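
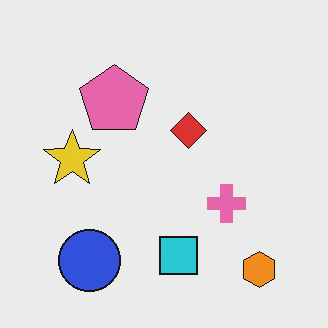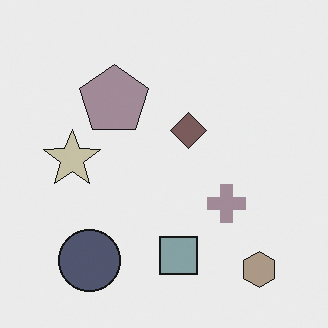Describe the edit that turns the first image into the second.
The image was heavily desaturated.

All colors are more muted and greyish — a global saturation change.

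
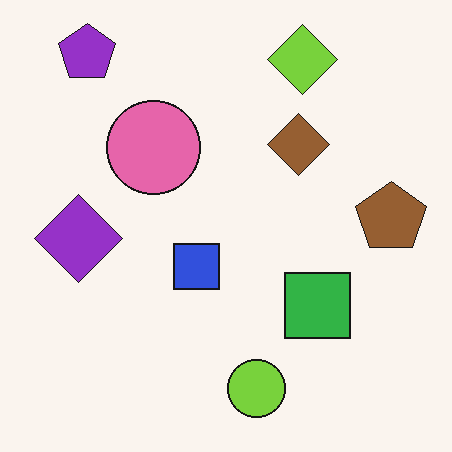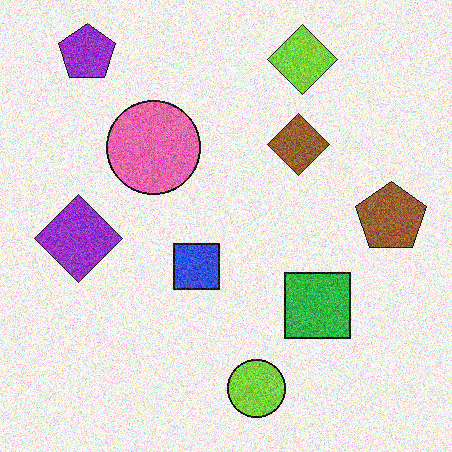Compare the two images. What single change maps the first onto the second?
The second image is the first degraded with strong gaussian noise.

Random speckle covers the whole image, including the flat background.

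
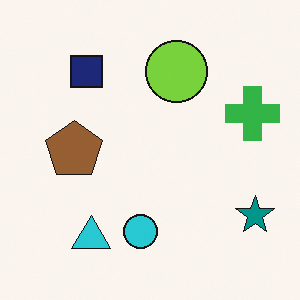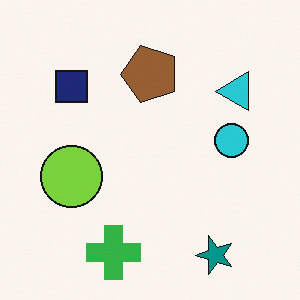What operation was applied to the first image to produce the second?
The second image is the first transposed (reflected across the top-left ↔ bottom-right diagonal).

Shapes have swapped their row and column positions — what was in the top-right is now in the bottom-left — a diagonal reflection.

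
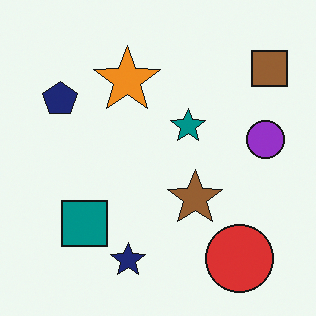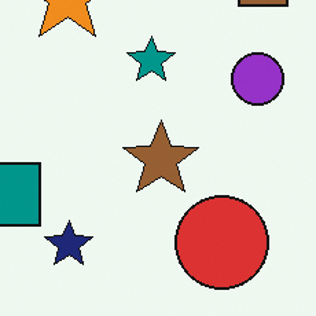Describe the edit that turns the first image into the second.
The second image is the first cropped slightly and scaled back up.

The visible shapes are larger and the field of view is narrower; shapes near the original edges may be partly or wholly outside the frame — a crop-and-rescale.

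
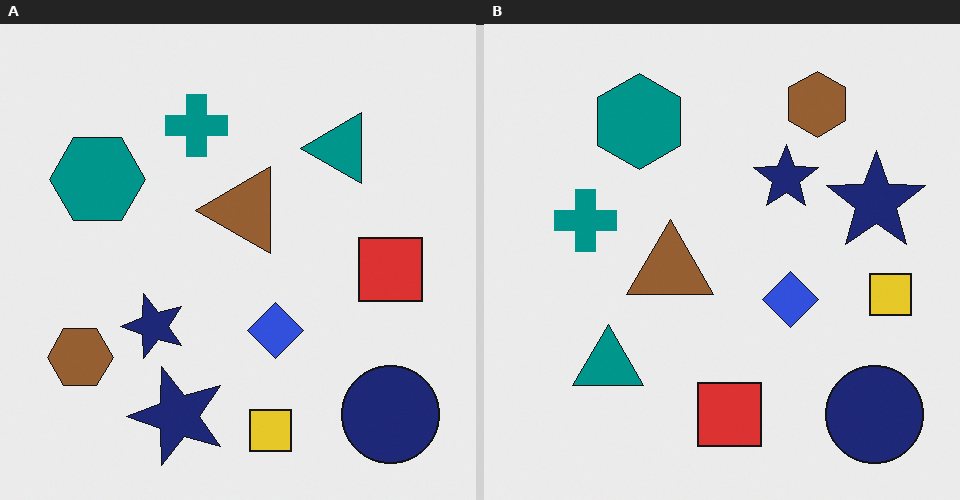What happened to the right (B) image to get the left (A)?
The image was transposed (reflected across the top-left ↔ bottom-right diagonal).

Shapes have swapped their row and column positions — what was in the top-right is now in the bottom-left — a diagonal reflection.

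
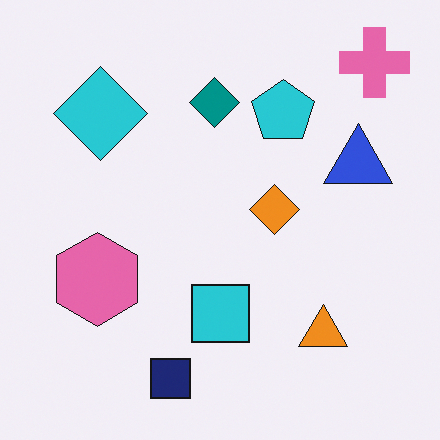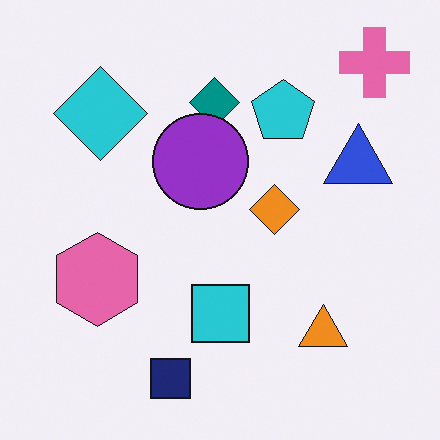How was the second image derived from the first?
The second image is the first overlaid with an additional purple circle.

A purple circle appears in the second image that is absent from the first.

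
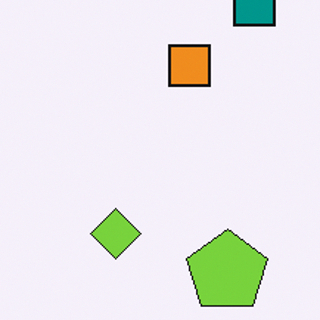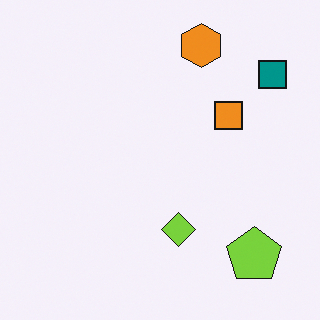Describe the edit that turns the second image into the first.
The image was cropped slightly and scaled back up.

The visible shapes are larger and the field of view is narrower; shapes near the original edges may be partly or wholly outside the frame — a crop-and-rescale.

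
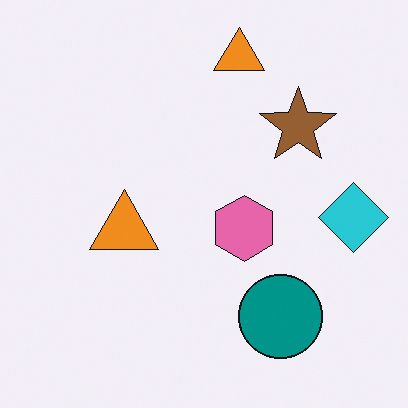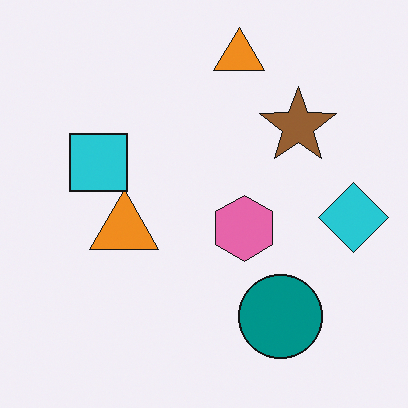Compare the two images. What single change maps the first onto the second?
The transformation is: overlaid with an additional cyan square.

A cyan square appears in the second image that is absent from the first.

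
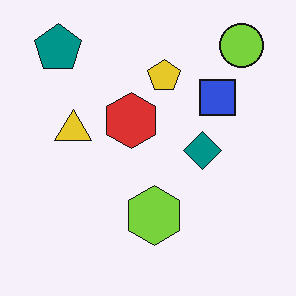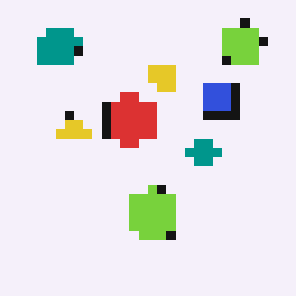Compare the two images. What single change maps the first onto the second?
The second image is the first heavily pixelated into large blocks.

Shapes are reduced to large square blocks; fine edges and outlines are lost — a downscale-then-upscale (mosaic) effect.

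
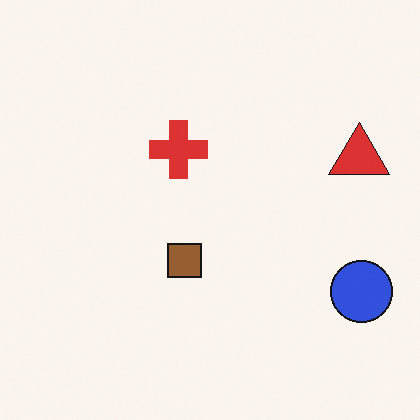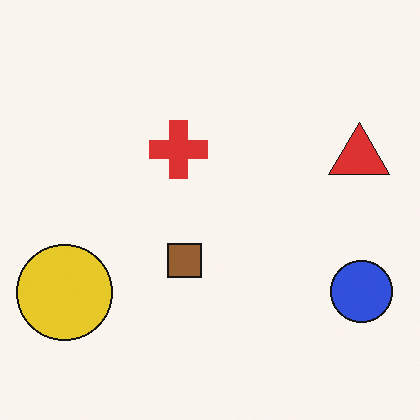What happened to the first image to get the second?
The second image is the first overlaid with an additional yellow circle.

A yellow circle appears in the second image that is absent from the first.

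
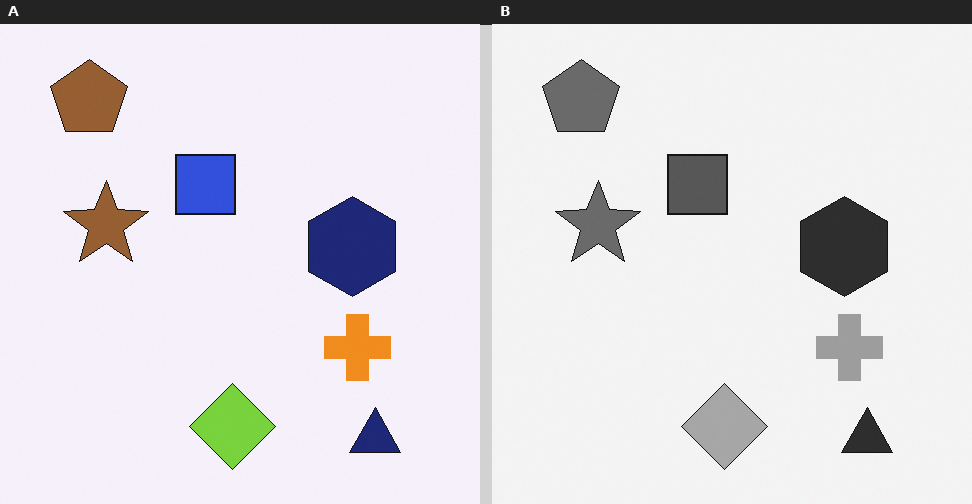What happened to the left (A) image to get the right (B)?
The transformation is: converted to grayscale.

All color is removed — every shape is now a shade of grey.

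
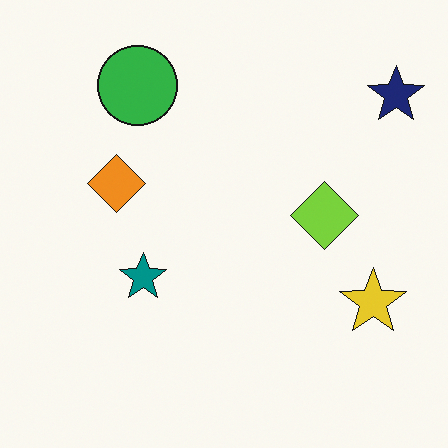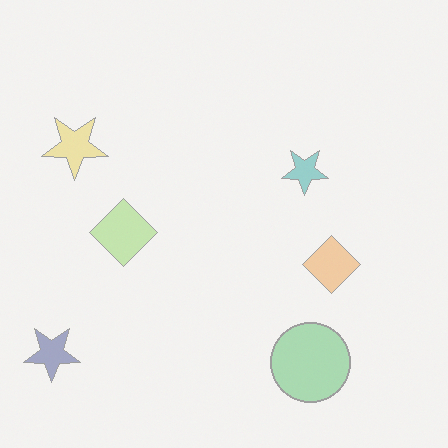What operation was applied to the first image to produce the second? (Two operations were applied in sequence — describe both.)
This is the original image rotated 180°, then given much lower contrast.

The navy star sits in the top-right of the first image and the bottom-left of the second — consistent with a whole-image 180° rotation. Tones are pushed toward mid-grey across the whole image — a global contrast change.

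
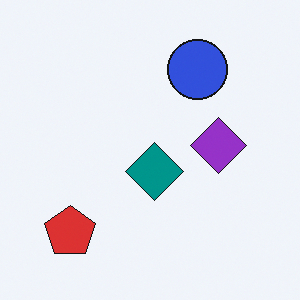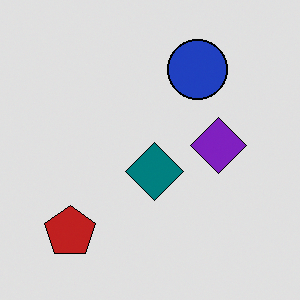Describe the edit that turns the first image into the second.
Moderately posterized.

Each flat color has snapped to a coarser quantized level — most visibly, the near-white background has dropped to a flat grey.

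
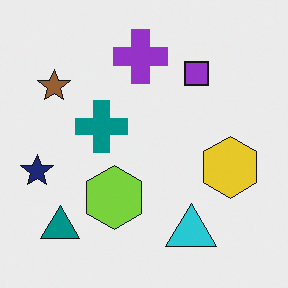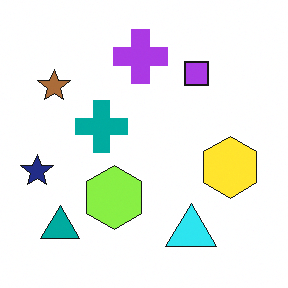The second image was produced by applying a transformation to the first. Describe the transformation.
The second image is the first slightly brightened.

Every pixel — background and shapes alike — is uniformly brightened.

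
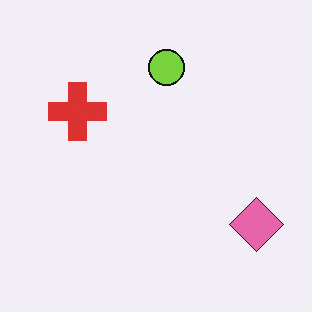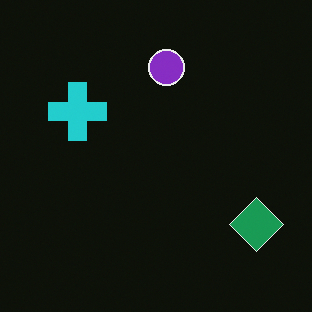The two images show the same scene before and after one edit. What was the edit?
It was color-inverted (negative).

The light background has become dark and every shape's color is its complement — a photographic negative.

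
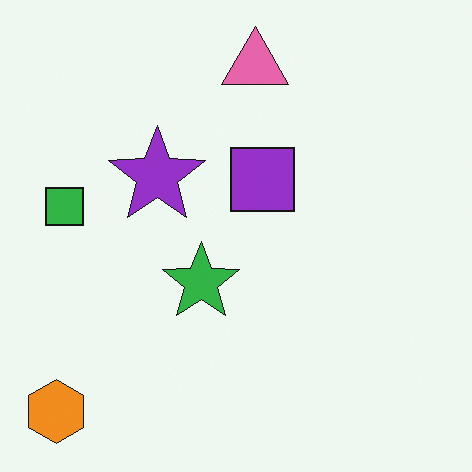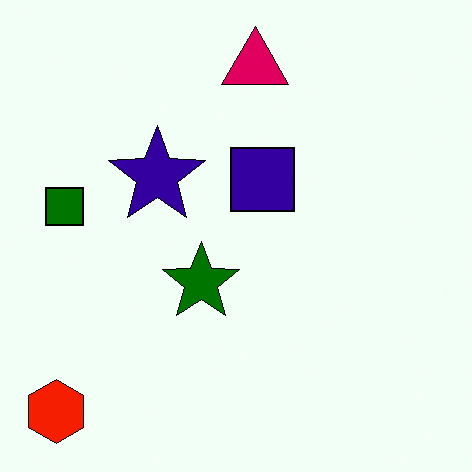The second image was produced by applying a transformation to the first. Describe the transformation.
The transformation is: boosted in contrast.

Tones are pushed away from mid-grey across the whole image — a global contrast change.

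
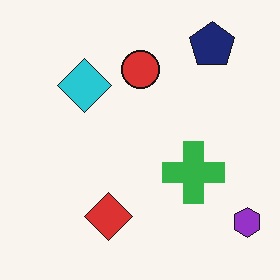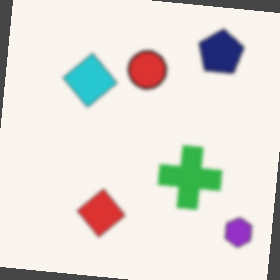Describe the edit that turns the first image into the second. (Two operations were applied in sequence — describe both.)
The image was given a subtle gaussian blur, then rotated clockwise by a small amount.

Shape edges and outlines are uniformly softened across the whole image. Every shape is tilted by the same angle and the image corners show triangular fill wedges — a whole-image rotation by a non-right angle.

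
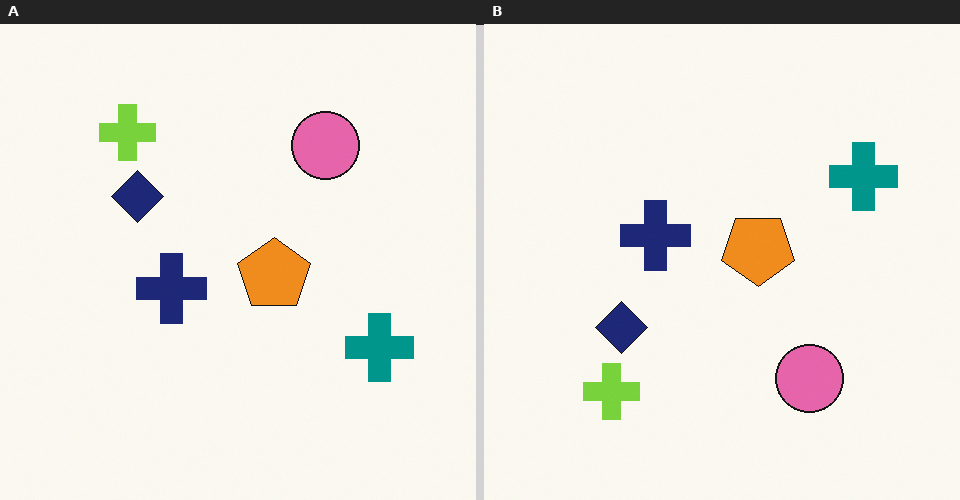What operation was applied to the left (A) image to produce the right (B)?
The image was flipped vertically (top ↔ bottom).

The lime cross is in the top-left of the left (A) image and the bottom-left of the right (B) — shapes on opposite sides of the horizontal midline have swapped in a mirror flip.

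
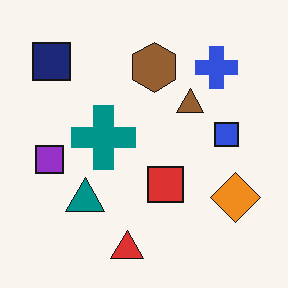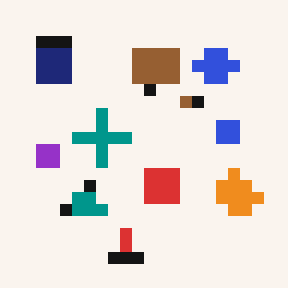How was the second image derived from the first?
It was heavily pixelated into large blocks.

Shapes are reduced to large square blocks; fine edges and outlines are lost — a downscale-then-upscale (mosaic) effect.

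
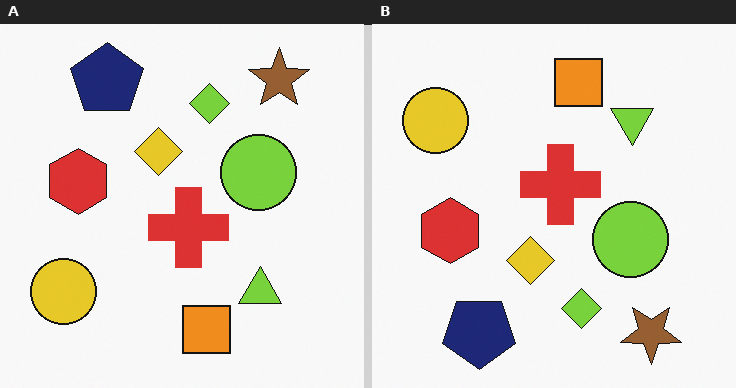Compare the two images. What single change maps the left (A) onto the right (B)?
The right (B) image is the left (A) flipped vertically (top ↔ bottom).

The brown star is in the top-right of the left (A) image and the bottom-right of the right (B) — shapes on opposite sides of the horizontal midline have swapped in a mirror flip.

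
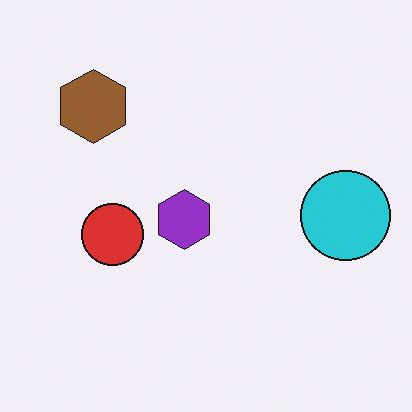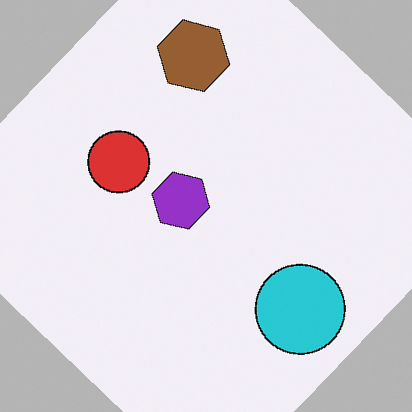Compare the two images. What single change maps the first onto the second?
The image was rotated clockwise by a large amount — several tens of degrees.

Every shape is tilted by the same angle and the image corners show triangular fill wedges — a whole-image rotation by a non-right angle.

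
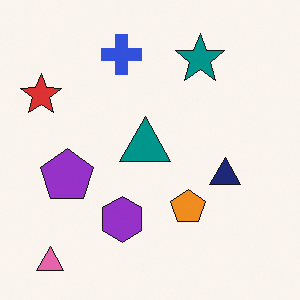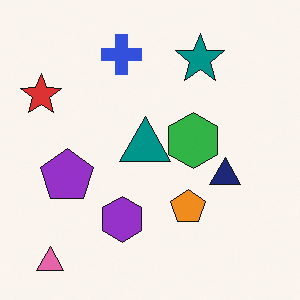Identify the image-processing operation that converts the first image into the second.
The transformation is: overlaid with an additional green hexagon.

A green hexagon appears in the second image that is absent from the first.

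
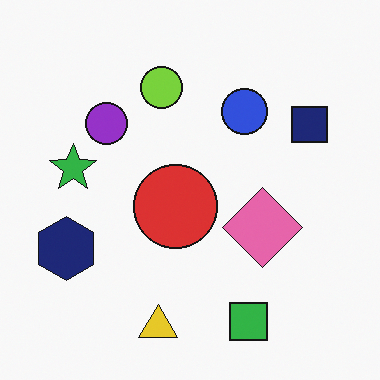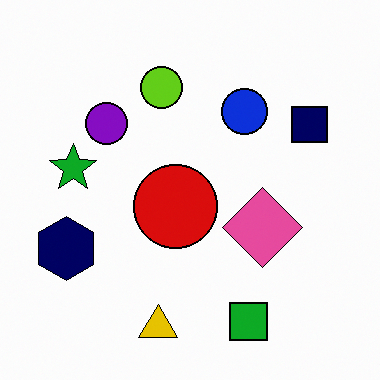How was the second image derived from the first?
This is the original image given slightly increased contrast.

Tones are pushed away from mid-grey across the whole image — a global contrast change.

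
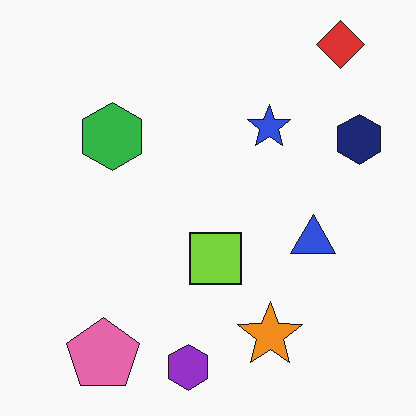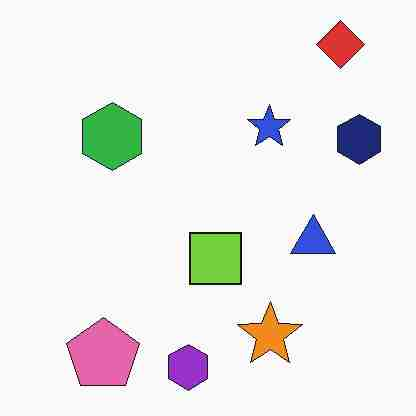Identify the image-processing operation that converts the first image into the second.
It was heavily JPEG-compressed with obvious blocking artifacts.

Blocky 8×8 compression artifacts appear around shape edges and the flat background shows ringing — characteristic JPEG degradation.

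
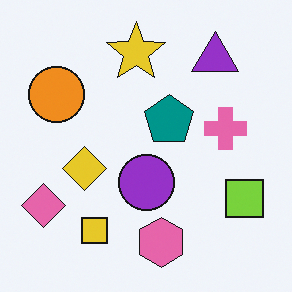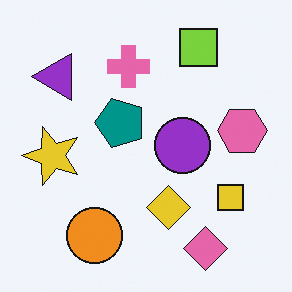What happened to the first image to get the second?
Rotated 90° counter-clockwise.

The pink diamond sits in the bottom-left of the first image and the bottom-right of the second — consistent with a whole-image 90° counter-clockwise rotation.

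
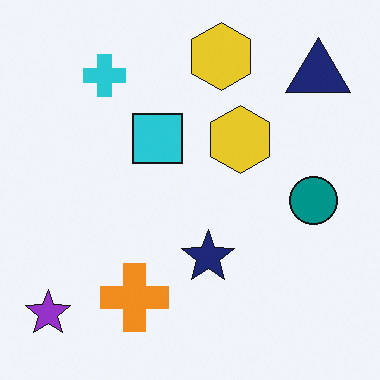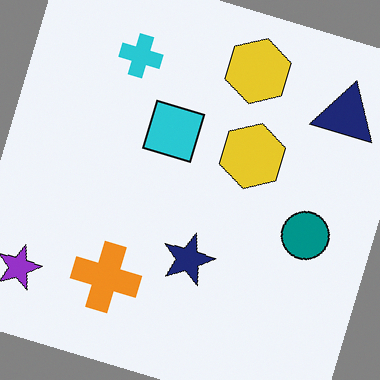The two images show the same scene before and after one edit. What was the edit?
It was rotated clockwise by a moderate amount.

Every shape is tilted by the same angle and the image corners show triangular fill wedges — a whole-image rotation by a non-right angle.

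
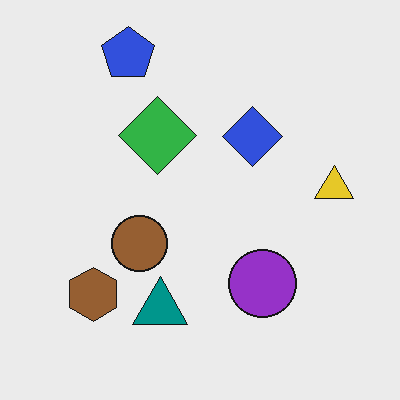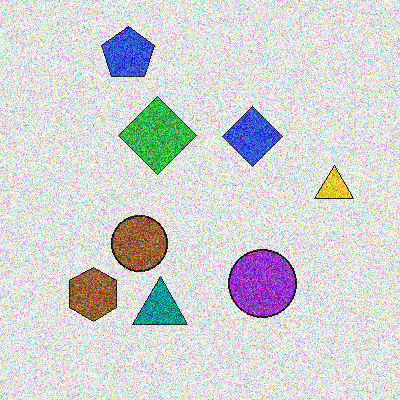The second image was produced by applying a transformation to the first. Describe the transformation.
This is the original image degraded with heavy additive noise.

Random speckle covers the whole image, including the flat background.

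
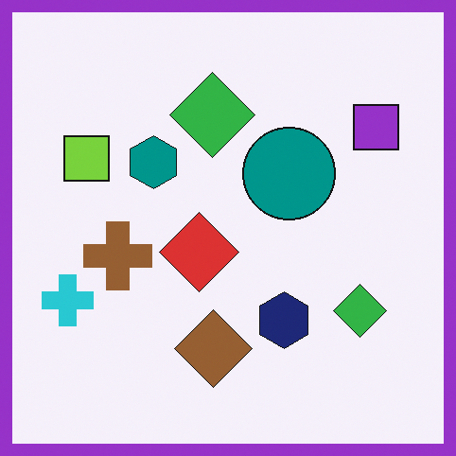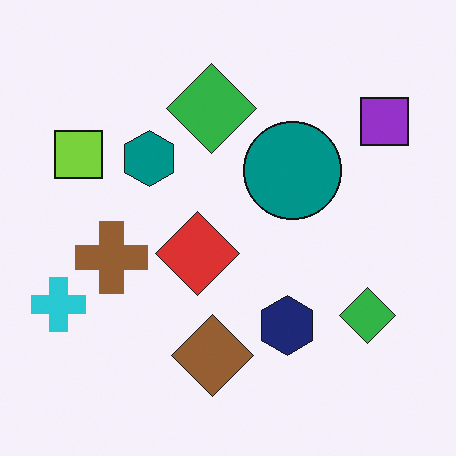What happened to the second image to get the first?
The image was framed with a purple border.

A solid purple frame runs around the edge of the first image, with the content slightly shrunk inside it.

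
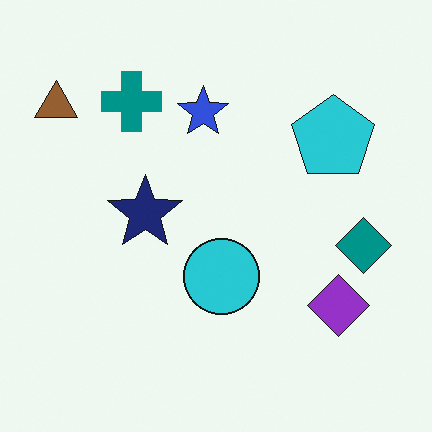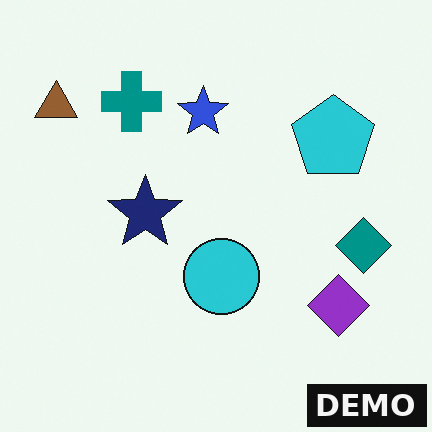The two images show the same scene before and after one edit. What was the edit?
It was watermarked with the text "DEMO" in the lower-right corner.

A dark label reading "DEMO" appears in the lower-right corner.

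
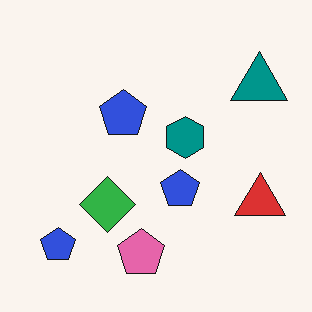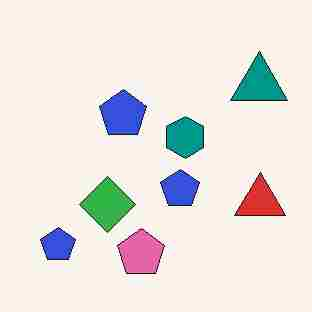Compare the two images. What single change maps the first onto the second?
The second image is the first degraded with heavy JPEG compression.

Blocky 8×8 compression artifacts appear around shape edges and the flat background shows ringing — characteristic JPEG degradation.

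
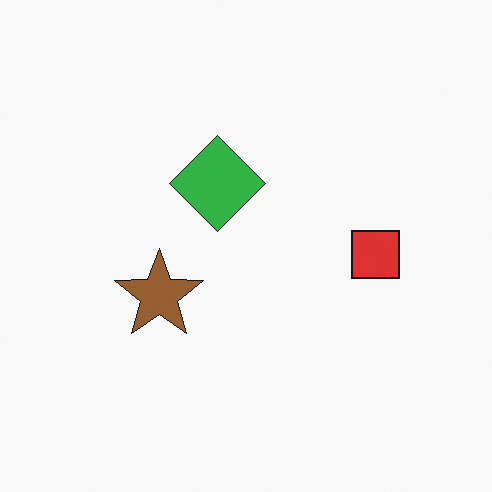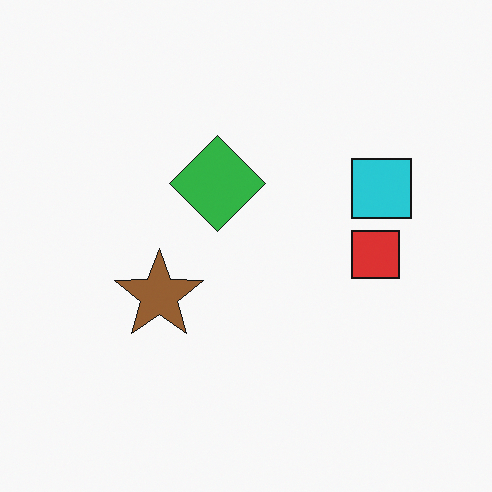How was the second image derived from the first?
It was overlaid with an additional cyan square.

A cyan square appears in the second image that is absent from the first.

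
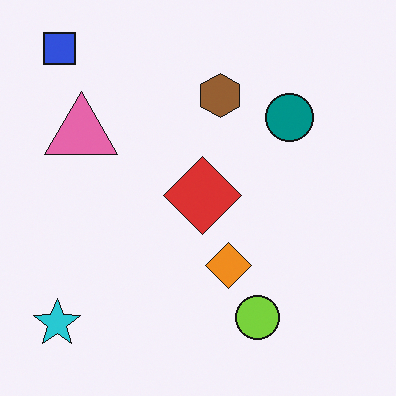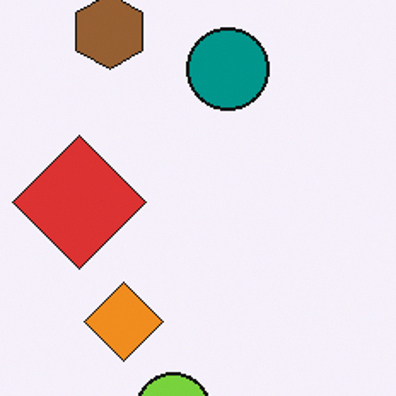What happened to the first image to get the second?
The image was cropped to a noticeably smaller region and rescaled.

The visible shapes are larger and the field of view is narrower; shapes near the original edges may be partly or wholly outside the frame — a crop-and-rescale.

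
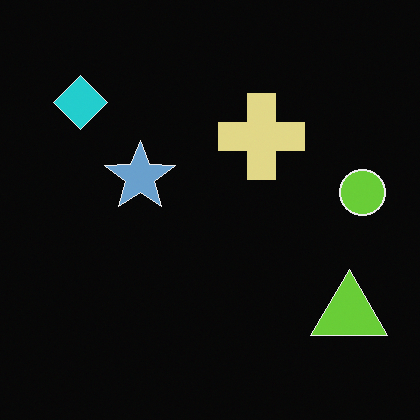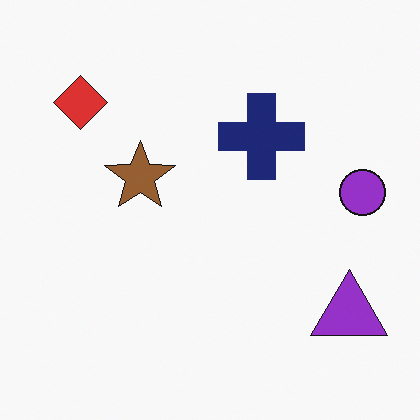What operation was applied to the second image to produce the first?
The first image is the second color-inverted (negative).

The light background has become dark and every shape's color is its complement — a photographic negative.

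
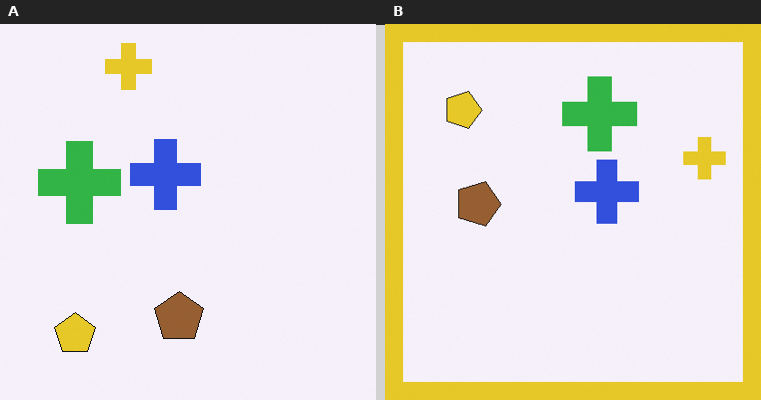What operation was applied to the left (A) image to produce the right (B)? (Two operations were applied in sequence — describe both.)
Rotated 90° clockwise, then framed with a yellow border.

The yellow pentagon sits in the bottom-left of the left (A) image and the top-left of the right (B) — consistent with a whole-image 90° clockwise rotation. A solid yellow frame runs around the edge of the right (B) image, with the content slightly shrunk inside it.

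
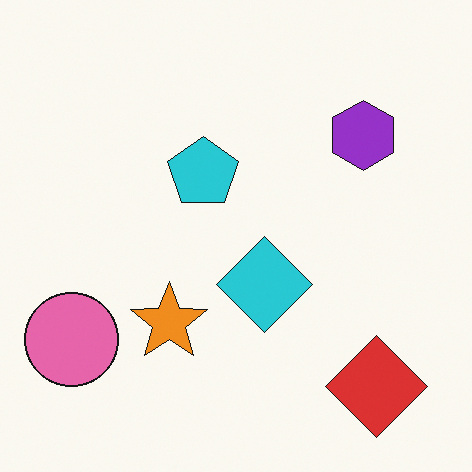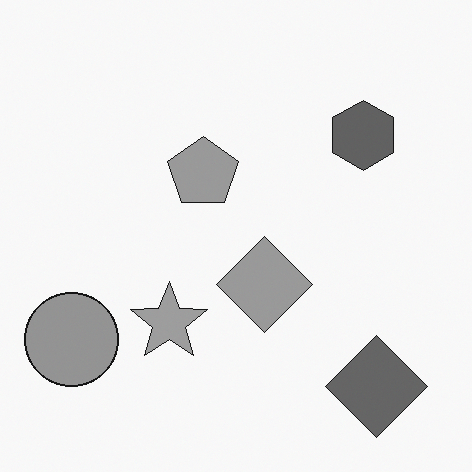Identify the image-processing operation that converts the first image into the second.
The second image is the first converted to grayscale.

All color is removed — every shape is now a shade of grey.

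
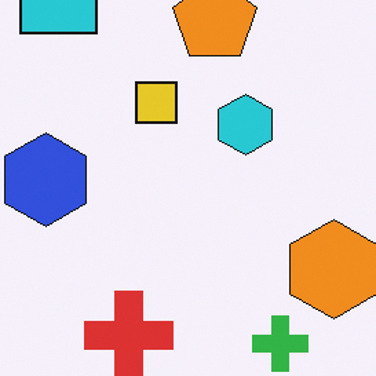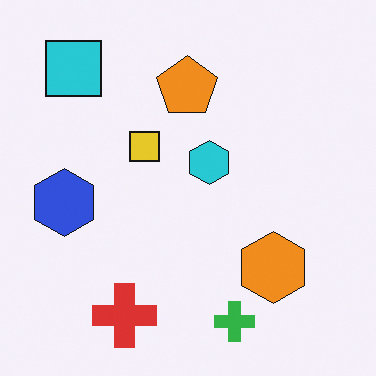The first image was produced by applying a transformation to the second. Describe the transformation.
It was cropped to a modestly smaller region and rescaled.

The visible shapes are larger and the field of view is narrower; shapes near the original edges may be partly or wholly outside the frame — a crop-and-rescale.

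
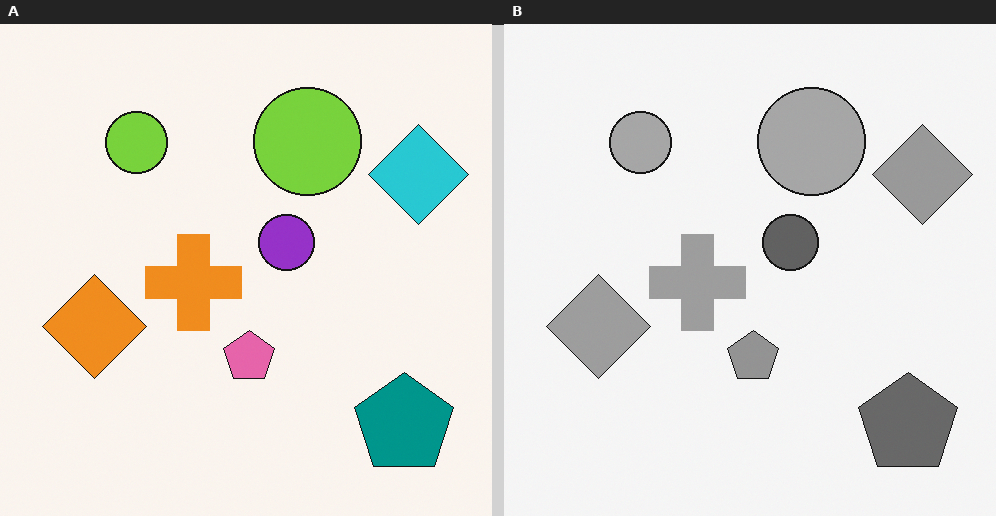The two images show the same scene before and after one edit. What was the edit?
The transformation is: converted to grayscale.

All color is removed — every shape is now a shade of grey.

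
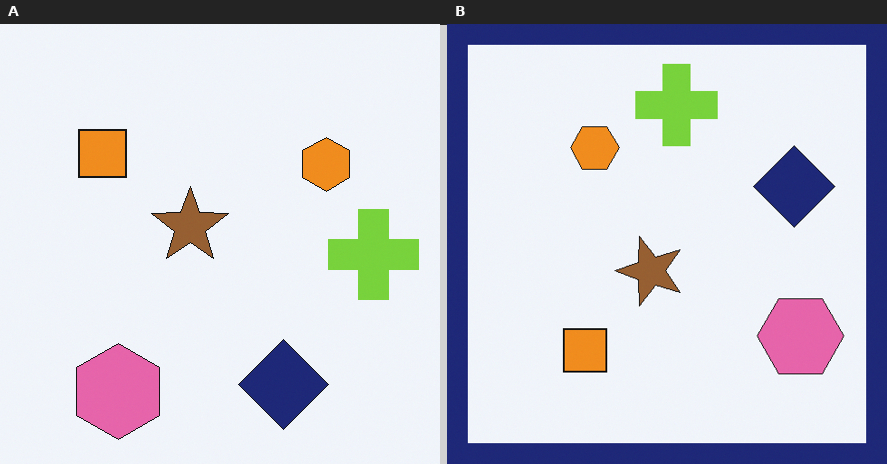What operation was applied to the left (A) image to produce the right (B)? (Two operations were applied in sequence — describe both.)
Rotated 90° counter-clockwise, then framed with a navy border.

The pink hexagon sits in the bottom-left of the left (A) image and the bottom-right of the right (B) — consistent with a whole-image 90° counter-clockwise rotation. A solid navy frame runs around the edge of the right (B) image, with the content slightly shrunk inside it.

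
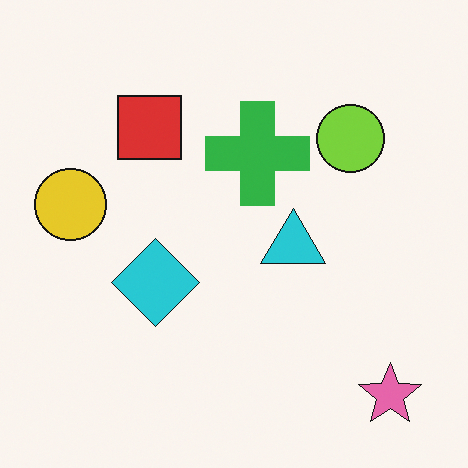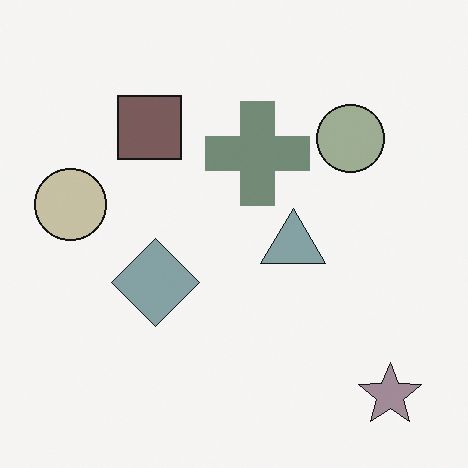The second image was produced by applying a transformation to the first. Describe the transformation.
Heavily desaturated.

All colors are more muted and greyish — a global saturation change.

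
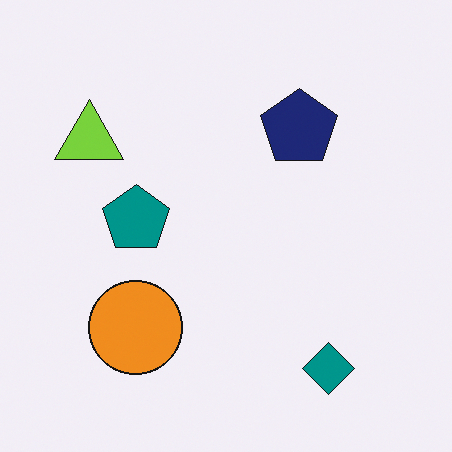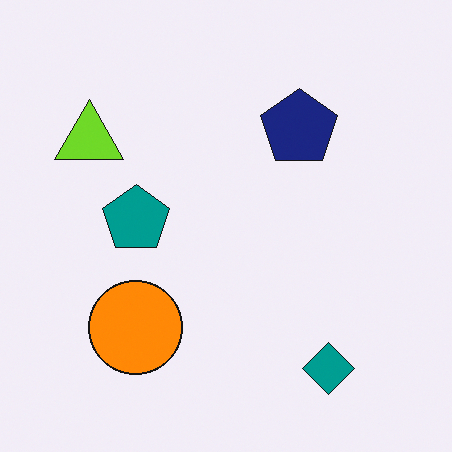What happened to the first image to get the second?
Slightly oversaturated.

All colors are more vivid — a global saturation change.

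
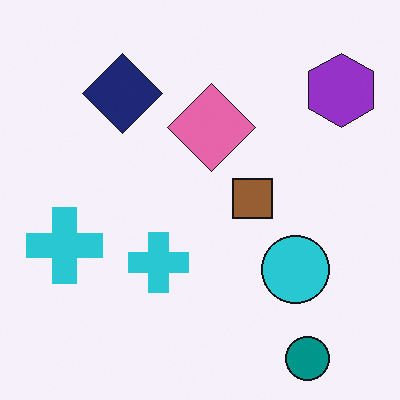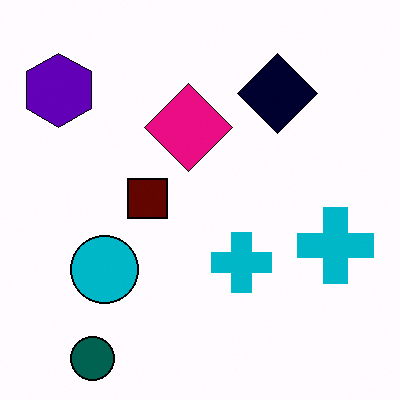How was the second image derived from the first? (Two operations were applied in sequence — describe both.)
Given much higher contrast, then flipped horizontally (left ↔ right).

Tones are pushed away from mid-grey across the whole image — a global contrast change. The purple hexagon is in the top-right of the first image and the top-left of the second — shapes on opposite sides of the vertical midline have swapped in a mirror flip.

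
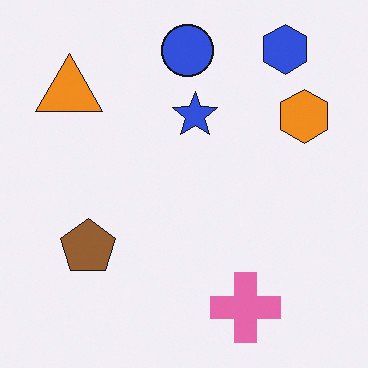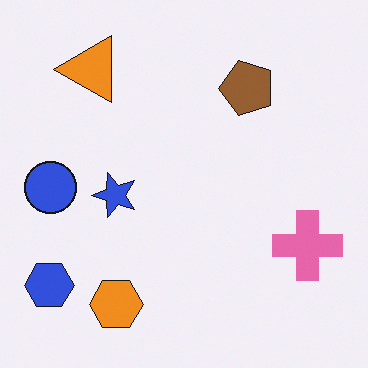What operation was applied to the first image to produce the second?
This is the original image transposed (reflected across the top-left ↔ bottom-right diagonal).

Shapes have swapped their row and column positions — what was in the top-right is now in the bottom-left — a diagonal reflection.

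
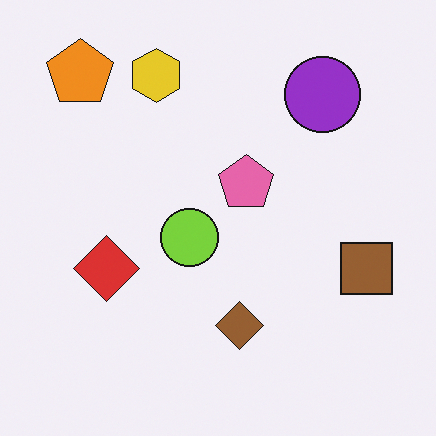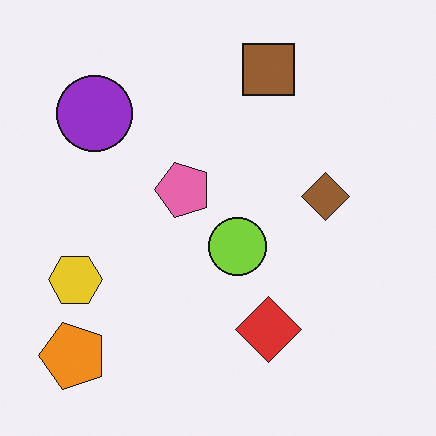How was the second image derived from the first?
Rotated 90° counter-clockwise.

The orange pentagon sits in the top-left of the first image and the bottom-left of the second — consistent with a whole-image 90° counter-clockwise rotation.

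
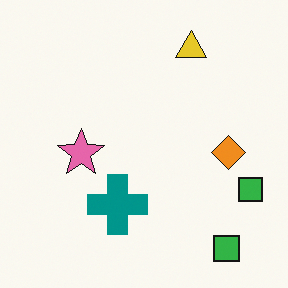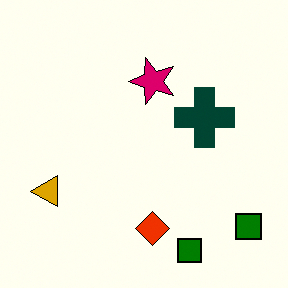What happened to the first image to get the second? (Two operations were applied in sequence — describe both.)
This is the original image transposed (reflected across the top-left ↔ bottom-right diagonal), then given much higher contrast.

Shapes have swapped their row and column positions — what was in the top-right is now in the bottom-left — a diagonal reflection. Tones are pushed away from mid-grey across the whole image — a global contrast change.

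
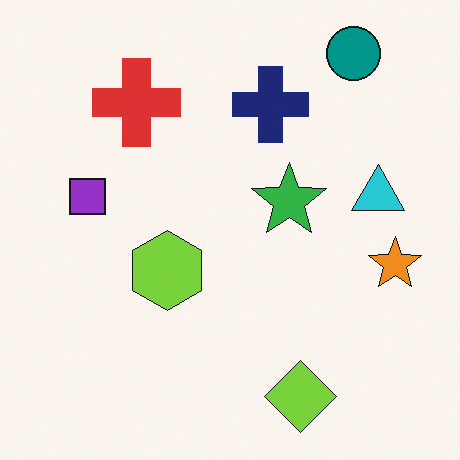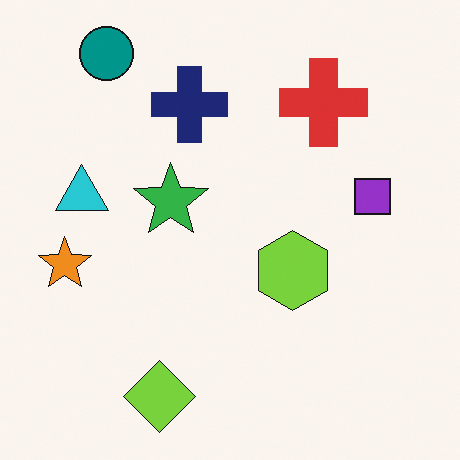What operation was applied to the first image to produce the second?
Flipped horizontally (left ↔ right).

The orange star is in the right of the first image and the left of the second — shapes on opposite sides of the vertical midline have swapped in a mirror flip.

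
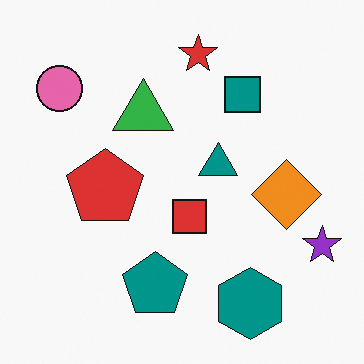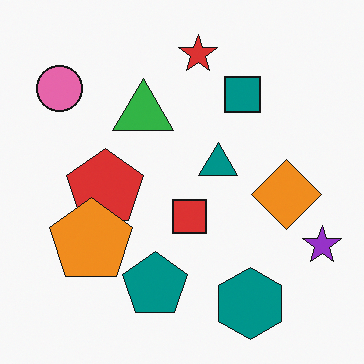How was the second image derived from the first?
This is the original image overlaid with an additional orange pentagon.

An orange pentagon appears in the second image that is absent from the first.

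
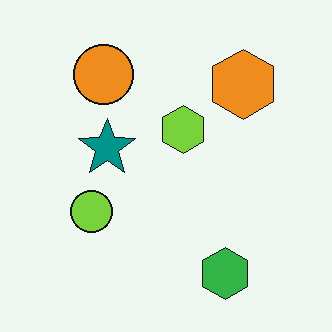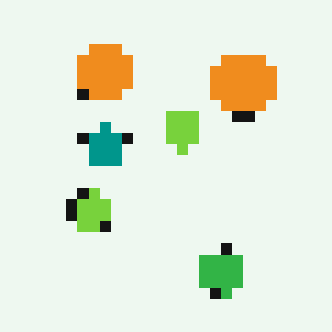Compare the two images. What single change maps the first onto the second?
This is the original image coarsely pixelated.

Shapes are reduced to large square blocks; fine edges and outlines are lost — a downscale-then-upscale (mosaic) effect.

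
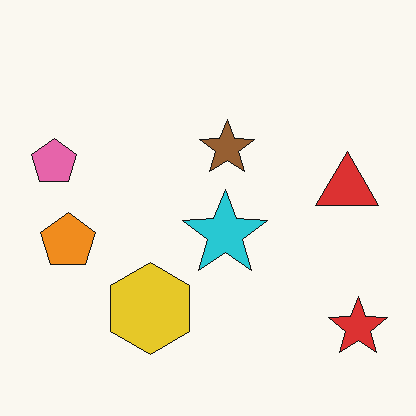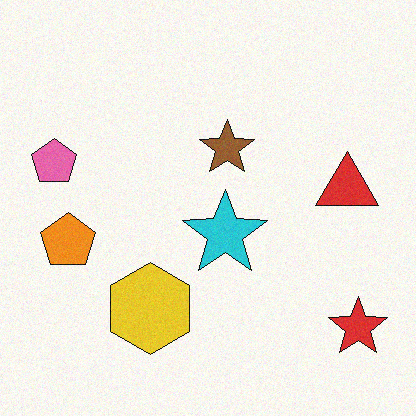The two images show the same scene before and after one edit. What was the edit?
The image was degraded with light additive noise.

Random speckle covers the whole image, including the flat background.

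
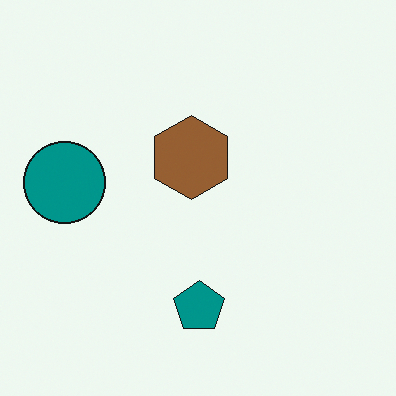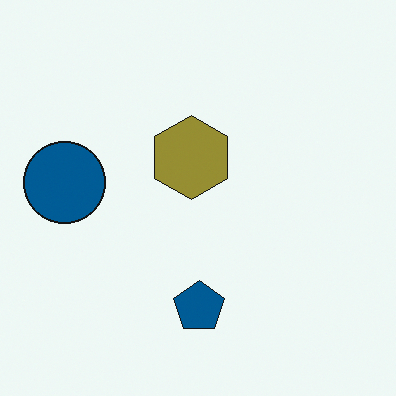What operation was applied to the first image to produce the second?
This is the original image hue-shifted by a small amount.

Every shape's color has rotated by the same amount around the hue wheel — a uniform hue shift.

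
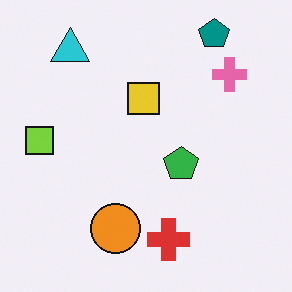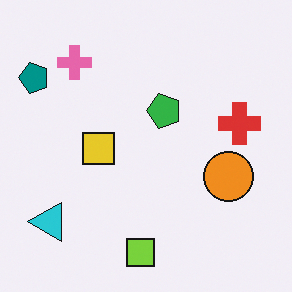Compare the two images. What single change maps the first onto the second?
The transformation is: rotated 90° counter-clockwise.

The teal pentagon sits in the top-right of the first image and the top-left of the second — consistent with a whole-image 90° counter-clockwise rotation.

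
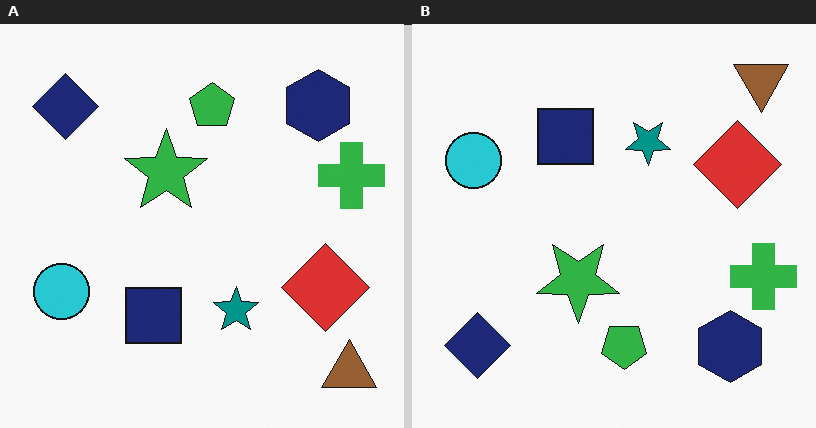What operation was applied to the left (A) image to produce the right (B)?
Flipped vertically (top ↔ bottom).

The brown triangle is in the bottom-right of the left (A) image and the top-right of the right (B) — shapes on opposite sides of the horizontal midline have swapped in a mirror flip.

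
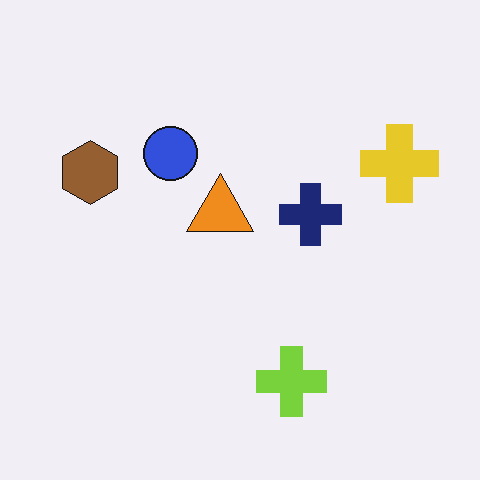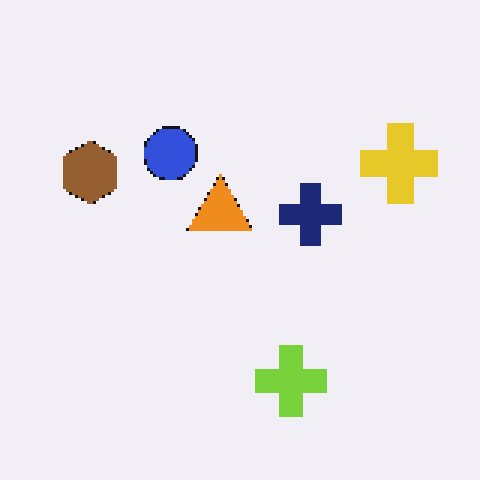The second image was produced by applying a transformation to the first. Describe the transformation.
The image was lightly pixelated (a mild mosaic effect).

Shapes are reduced to large square blocks; fine edges and outlines are lost — a downscale-then-upscale (mosaic) effect.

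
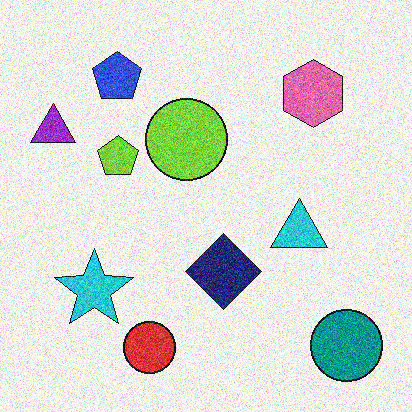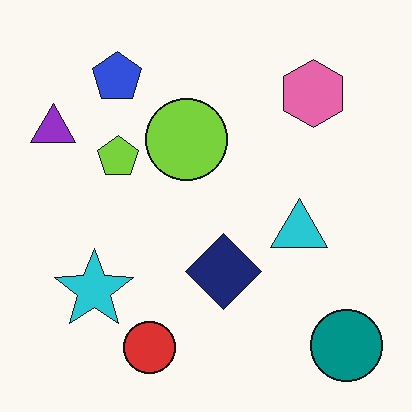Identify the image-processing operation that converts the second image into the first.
The transformation is: degraded with a thick layer of grain.

Random speckle covers the whole image, including the flat background.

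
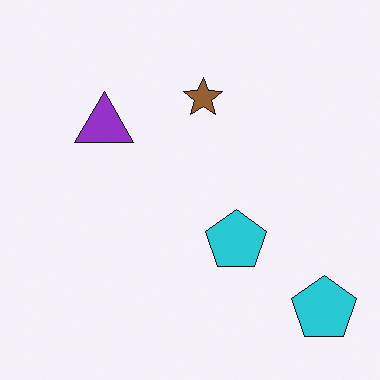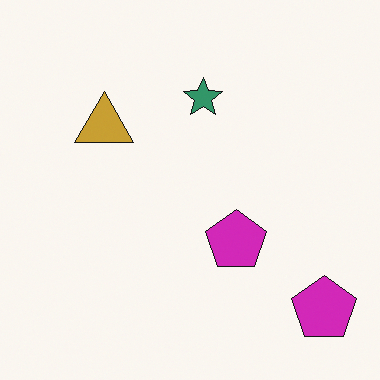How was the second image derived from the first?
The transformation is: hue-shifted by a moderate amount.

Every shape's color has rotated by the same amount around the hue wheel — a uniform hue shift.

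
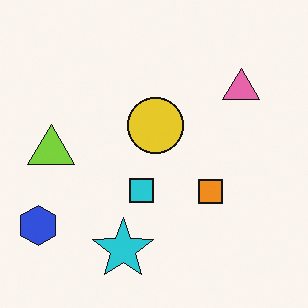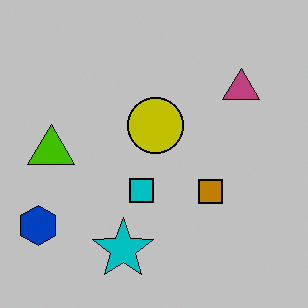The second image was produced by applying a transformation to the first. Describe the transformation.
Heavily posterized to just a handful of flat colors.

Each flat color has snapped to a coarser quantized level — most visibly, the near-white background has dropped to a flat grey.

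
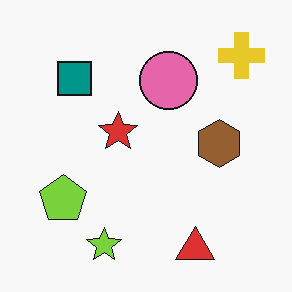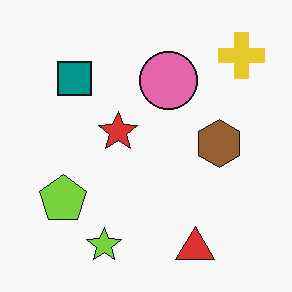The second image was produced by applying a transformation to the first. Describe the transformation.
JPEG-compressed with visible artifacts.

Blocky 8×8 compression artifacts appear around shape edges and the flat background shows ringing — characteristic JPEG degradation.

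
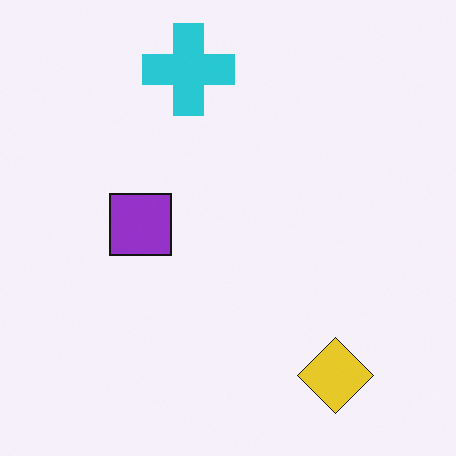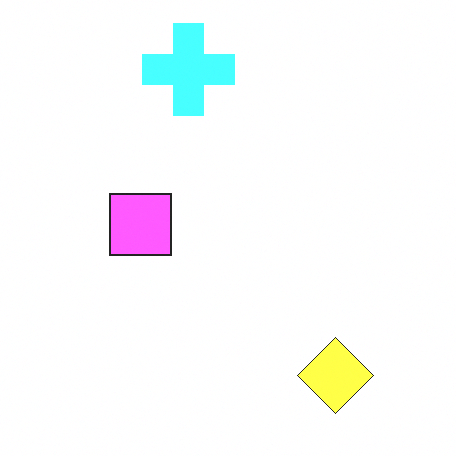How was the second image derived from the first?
It was substantially brightened.

Every pixel — background and shapes alike — is uniformly brightened.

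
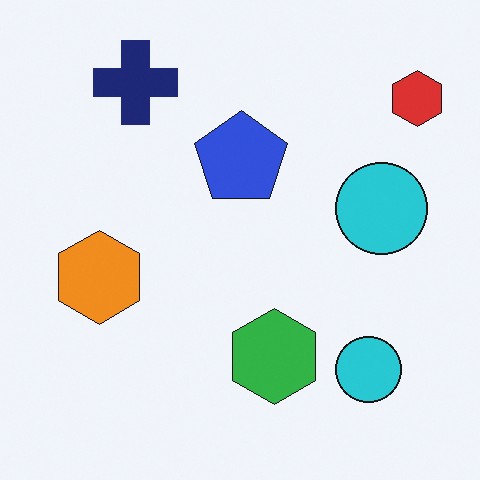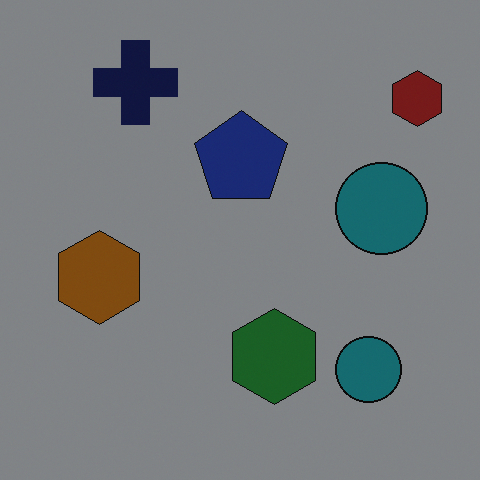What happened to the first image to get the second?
The transformation is: noticeably darkened.

Every pixel — background and shapes alike — is uniformly darkened.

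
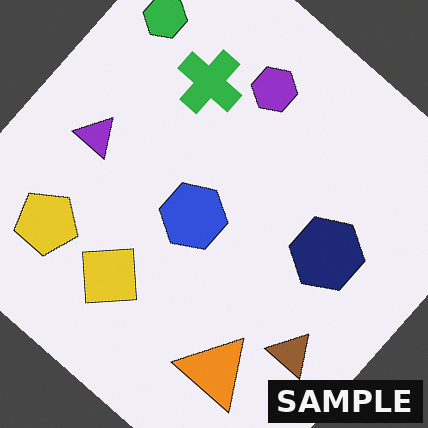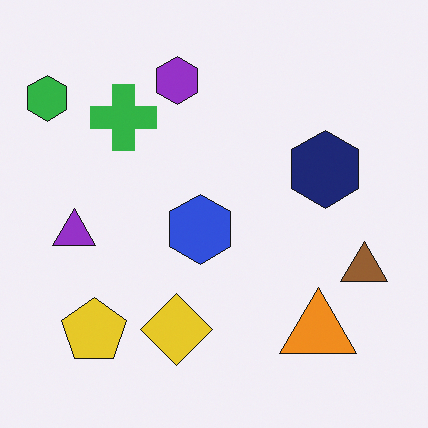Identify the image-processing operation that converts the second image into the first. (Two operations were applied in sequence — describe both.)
It was rotated clockwise by a large amount — several tens of degrees, then watermarked with the text "SAMPLE" in the lower-right corner.

Every shape is tilted by the same angle and the image corners show triangular fill wedges — a whole-image rotation by a non-right angle. A dark label reading "SAMPLE" appears in the lower-right corner.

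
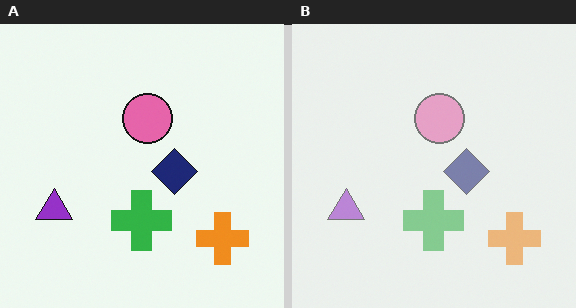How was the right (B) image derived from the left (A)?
Given much lower contrast.

Tones are pushed toward mid-grey across the whole image — a global contrast change.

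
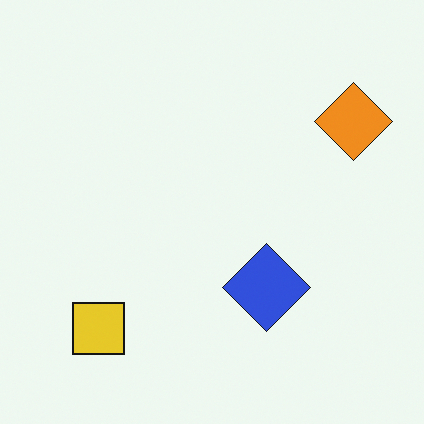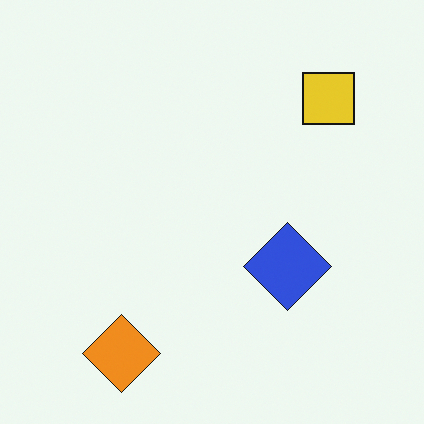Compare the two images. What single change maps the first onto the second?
The second image is the first transposed (reflected across the top-left ↔ bottom-right diagonal).

Shapes have swapped their row and column positions — what was in the top-right is now in the bottom-left — a diagonal reflection.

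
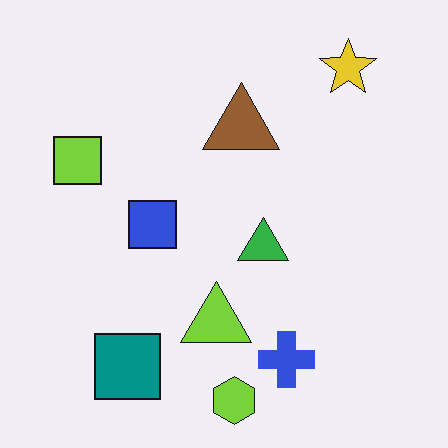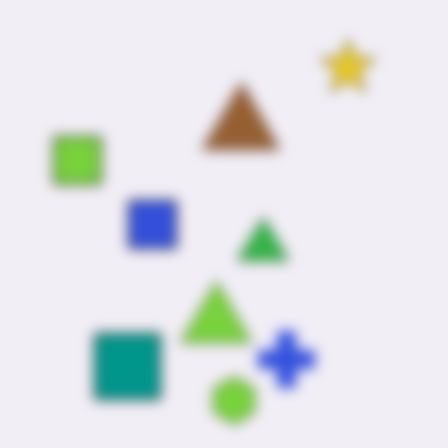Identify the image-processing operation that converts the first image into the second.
The second image is the first heavily blurred.

Shape edges and outlines are uniformly softened across the whole image.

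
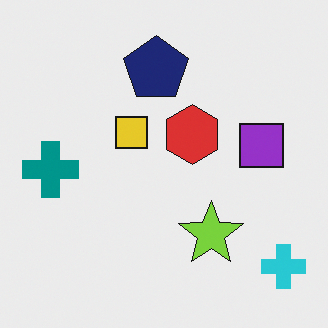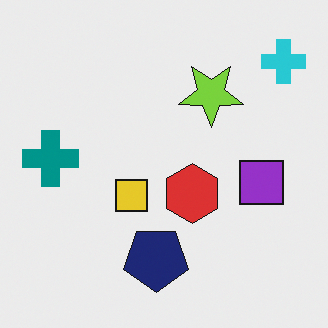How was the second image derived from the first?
Flipped vertically (top ↔ bottom).

The cyan cross is in the bottom-right of the first image and the top-right of the second — shapes on opposite sides of the horizontal midline have swapped in a mirror flip.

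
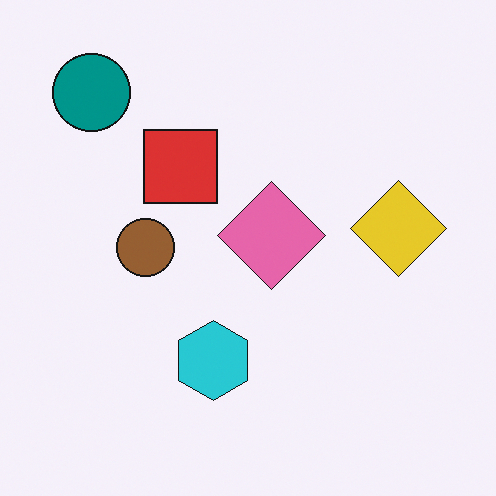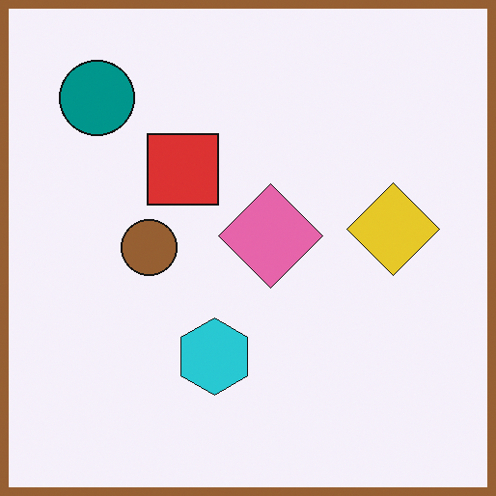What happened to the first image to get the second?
This is the original image framed with a brown border.

A solid brown frame runs around the edge of the second image, with the content slightly shrunk inside it.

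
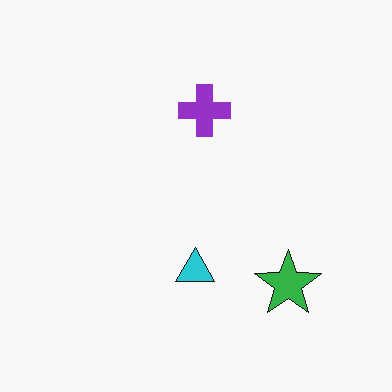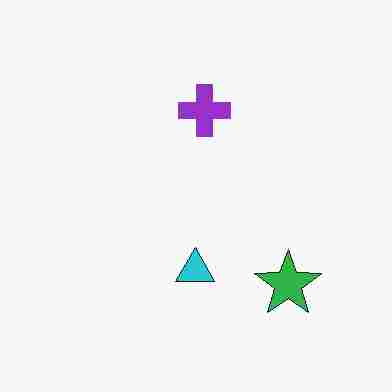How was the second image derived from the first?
The transformation is: heavily JPEG-compressed with obvious blocking artifacts.

Blocky 8×8 compression artifacts appear around shape edges and the flat background shows ringing — characteristic JPEG degradation.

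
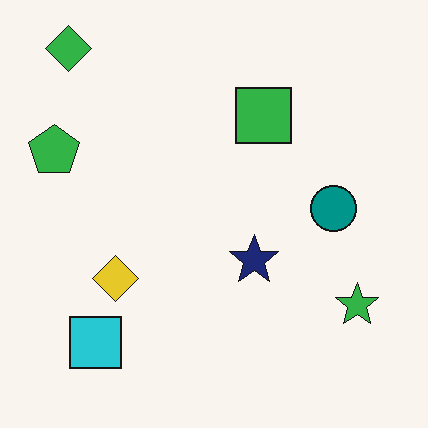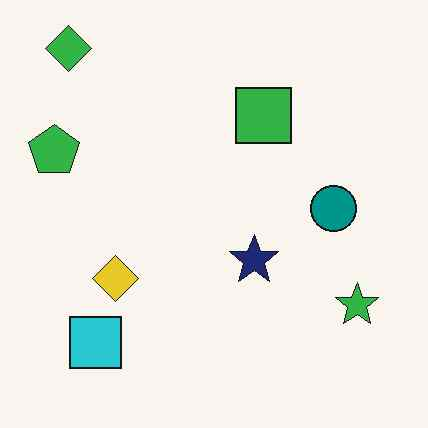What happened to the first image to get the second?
The image was given moderate JPEG compression.

Blocky 8×8 compression artifacts appear around shape edges and the flat background shows ringing — characteristic JPEG degradation.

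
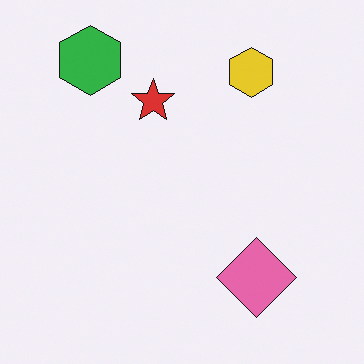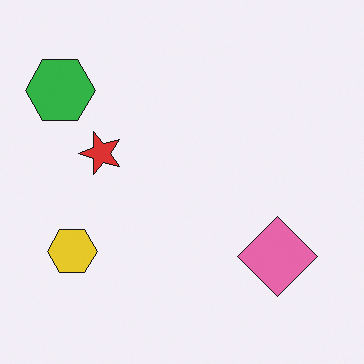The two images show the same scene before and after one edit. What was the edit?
The second image is the first transposed (reflected across the top-left ↔ bottom-right diagonal).

Shapes have swapped their row and column positions — what was in the top-right is now in the bottom-left — a diagonal reflection.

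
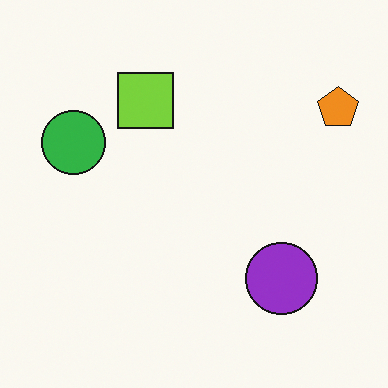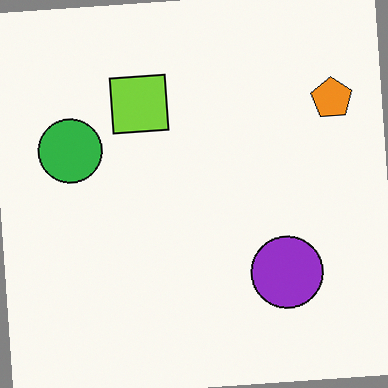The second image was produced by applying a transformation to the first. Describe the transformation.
The transformation is: rotated counter-clockwise by a small amount.

Every shape is tilted by the same angle and the image corners show triangular fill wedges — a whole-image rotation by a non-right angle.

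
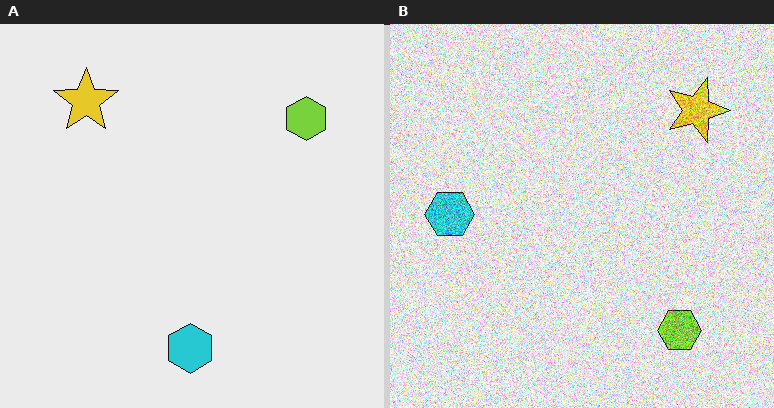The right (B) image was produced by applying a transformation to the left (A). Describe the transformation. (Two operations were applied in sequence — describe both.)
The right (B) image is the left (A) degraded with a thick layer of grain, then rotated 90° clockwise.

Random speckle covers the whole image, including the flat background. The yellow star sits in the top-left of the left (A) image and the top-right of the right (B) — consistent with a whole-image 90° clockwise rotation.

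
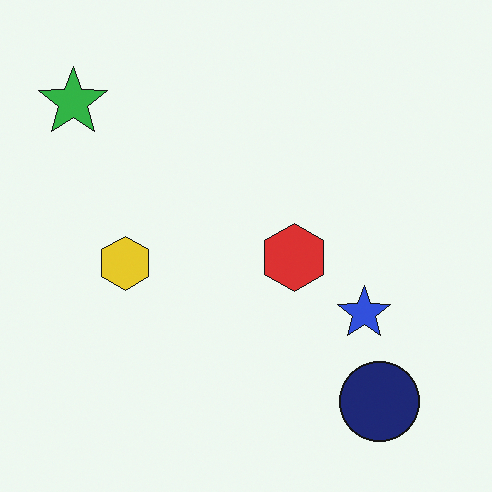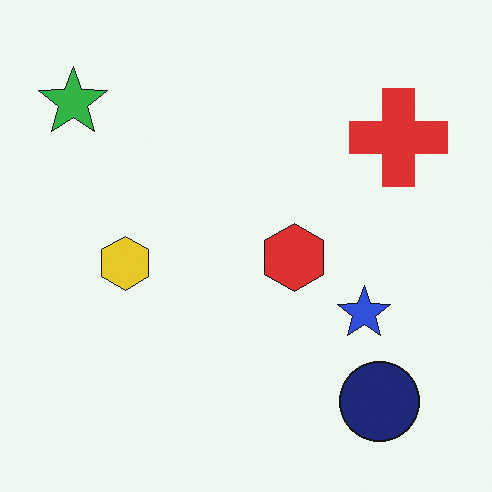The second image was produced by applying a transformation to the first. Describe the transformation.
Overlaid with an additional red cross.

A red cross appears in the second image that is absent from the first.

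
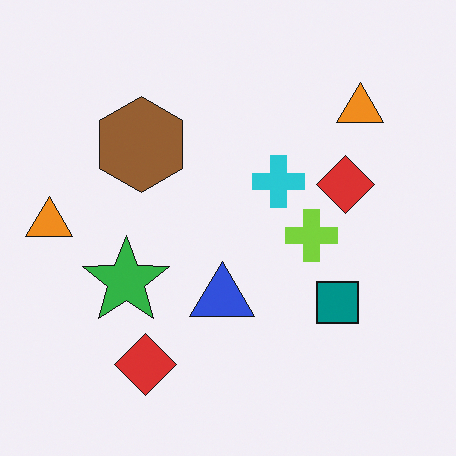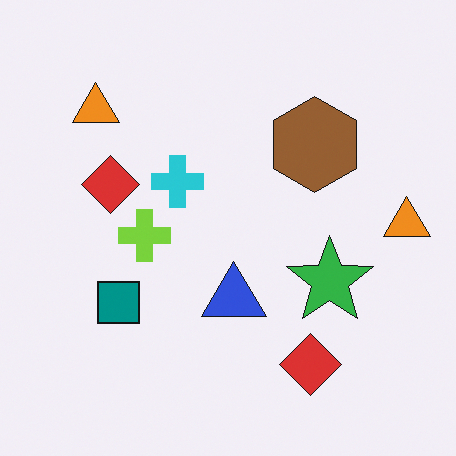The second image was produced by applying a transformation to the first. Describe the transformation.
The second image is the first flipped horizontally (left ↔ right).

The teal square is in the right of the first image and the left of the second — shapes on opposite sides of the vertical midline have swapped in a mirror flip.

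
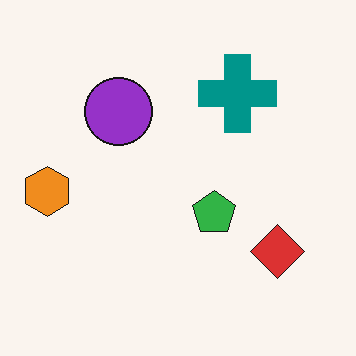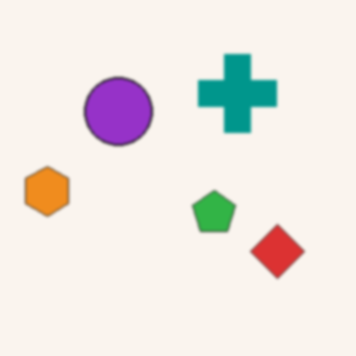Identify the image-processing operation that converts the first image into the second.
The transformation is: lightly blurred.

Shape edges and outlines are uniformly softened across the whole image.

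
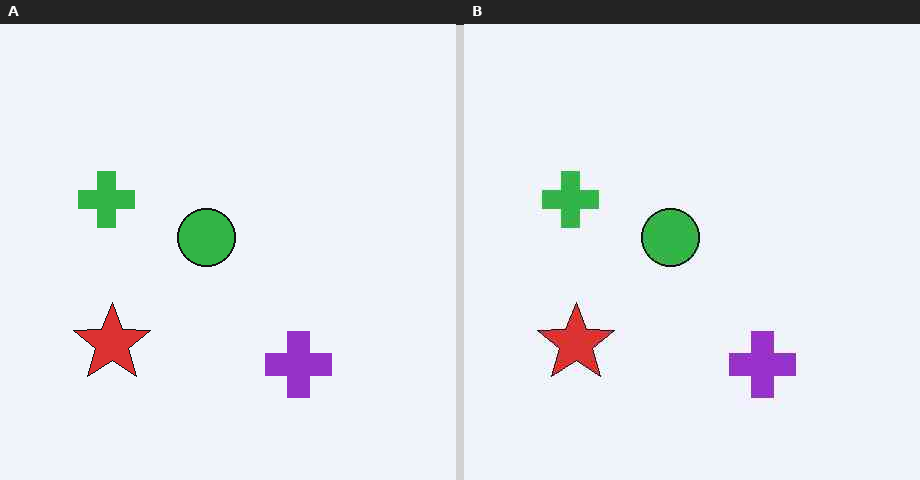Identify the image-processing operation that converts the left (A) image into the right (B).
The image was given moderate JPEG compression.

Blocky 8×8 compression artifacts appear around shape edges and the flat background shows ringing — characteristic JPEG degradation.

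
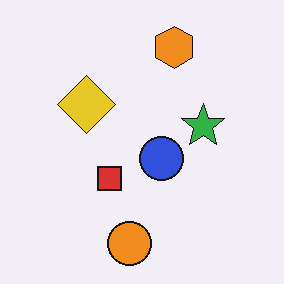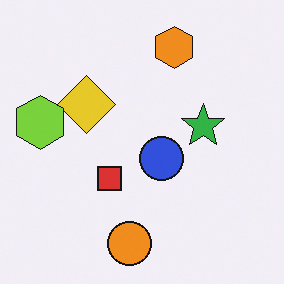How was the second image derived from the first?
Overlaid with an additional lime hexagon.

A lime hexagon appears in the second image that is absent from the first.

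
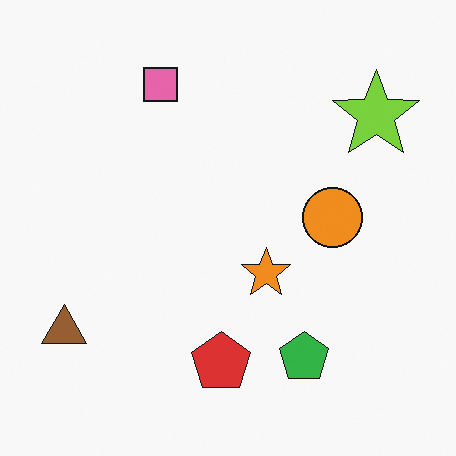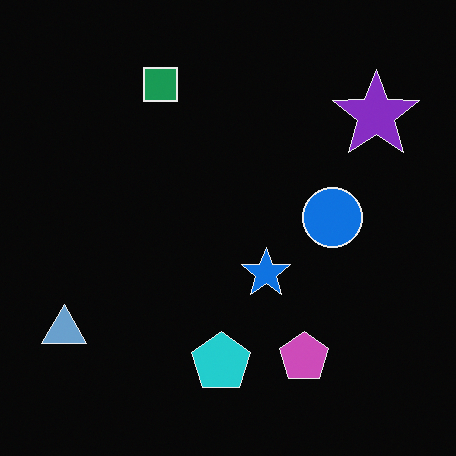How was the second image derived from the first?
This is the original image color-inverted (negative).

The light background has become dark and every shape's color is its complement — a photographic negative.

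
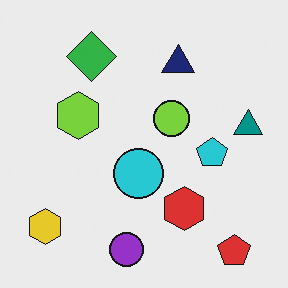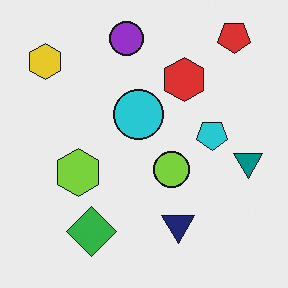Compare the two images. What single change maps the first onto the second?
This is the original image flipped vertically (top ↔ bottom).

The red pentagon is in the bottom-right of the first image and the top-right of the second — shapes on opposite sides of the horizontal midline have swapped in a mirror flip.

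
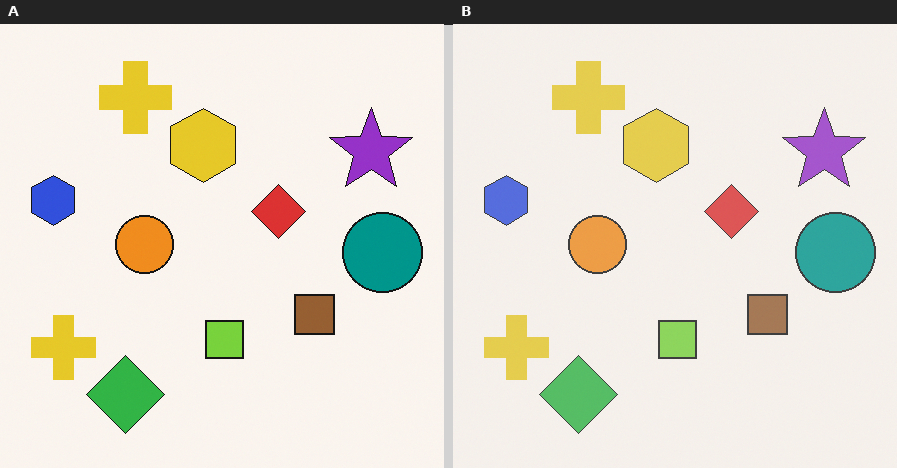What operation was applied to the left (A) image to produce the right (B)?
This is the original image given slightly reduced contrast.

Tones are pushed toward mid-grey across the whole image — a global contrast change.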